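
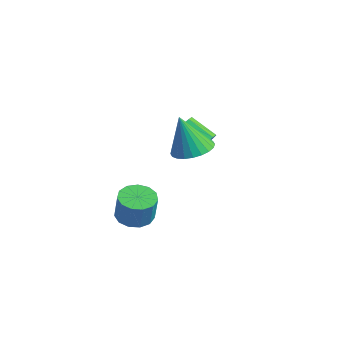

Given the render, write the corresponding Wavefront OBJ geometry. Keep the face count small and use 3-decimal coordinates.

v -0.944 0.736 0.201
v -0.621 0.77 0.645
v -1.733 0.137 1.502
v -2.056 0.104 1.059
v -0.801 1.057 0.624
v -1.913 0.425 1.481
v -1.035 1.223 0.442
v -2.147 0.59 1.299
v -1.235 1.202 0.168
v -2.347 0.569 1.025
v -1.323 1.003 -0.094
v -2.436 0.371 0.763
v -1.267 0.703 -0.242
v -2.379 0.07 0.615
v -1.087 0.415 -0.221
v -2.199 -0.217 0.636
v -0.853 0.25 -0.039
v -1.965 -0.383 0.818
v -0.653 0.271 0.235
v -1.765 -0.362 1.092
v -0.564 0.469 0.497
v -1.677 -0.163 1.354
v -2.068 -2.643 -4.314
v -1.455 -3.338 -4.564
v -0.96 -3.453 -3.037
v -1.572 -2.757 -2.786
v -1.186 -2.872 -4.617
v -0.691 -2.987 -3.089
v -1.197 -2.333 -4.573
v -0.701 -2.448 -3.045
v -1.484 -1.892 -4.447
v -0.989 -2.007 -2.919
v -1.956 -1.69 -4.279
v -1.461 -1.804 -2.751
v -2.464 -1.79 -4.122
v -1.969 -1.904 -2.594
v -2.846 -2.161 -4.025
v -2.351 -2.275 -2.498
v -2.981 -2.685 -4.021
v -2.486 -2.799 -2.493
v -2.826 -3.195 -4.109
v -2.331 -3.31 -2.582
v -2.43 -3.53 -4.263
v -1.935 -3.645 -2.735
v -1.919 -3.584 -4.432
v -1.424 -3.698 -2.905
v 0.681 -1.175 1.081
v 1.706 -1.349 1.232
v 0.299 -1.665 3.119
v 1.678 -0.95 1.323
v 1.499 -0.586 1.377
v 1.195 -0.311 1.386
v 0.813 -0.168 1.349
v 0.411 -0.178 1.271
v 0.05 -0.34 1.164
v -0.215 -0.629 1.044
v -0.343 -1.001 0.931
v -0.315 -1.4 0.84
v -0.136 -1.764 0.786
v 0.168 -2.039 0.777
v 0.55 -2.182 0.814
v 0.952 -2.172 0.892
v 1.313 -2.01 0.999
v 1.578 -1.721 1.118
f 2 1 5
f 2 5 3
f 3 5 6
f 3 6 4
f 5 1 7
f 5 7 6
f 6 7 8
f 6 8 4
f 7 1 9
f 7 9 8
f 8 9 10
f 8 10 4
f 9 1 11
f 9 11 10
f 10 11 12
f 10 12 4
f 11 1 13
f 11 13 12
f 12 13 14
f 12 14 4
f 13 1 15
f 13 15 14
f 14 15 16
f 14 16 4
f 15 1 17
f 15 17 16
f 16 17 18
f 16 18 4
f 17 1 19
f 17 19 18
f 18 19 20
f 18 20 4
f 19 1 21
f 19 21 20
f 20 21 22
f 20 22 4
f 21 1 2
f 21 2 22
f 22 2 3
f 22 3 4
f 24 23 27
f 24 27 25
f 25 27 28
f 25 28 26
f 27 23 29
f 27 29 28
f 28 29 30
f 28 30 26
f 29 23 31
f 29 31 30
f 30 31 32
f 30 32 26
f 31 23 33
f 31 33 32
f 32 33 34
f 32 34 26
f 33 23 35
f 33 35 34
f 34 35 36
f 34 36 26
f 35 23 37
f 35 37 36
f 36 37 38
f 36 38 26
f 37 23 39
f 37 39 38
f 38 39 40
f 38 40 26
f 39 23 41
f 39 41 40
f 40 41 42
f 40 42 26
f 41 23 43
f 41 43 42
f 42 43 44
f 42 44 26
f 43 23 45
f 43 45 44
f 44 45 46
f 44 46 26
f 45 23 24
f 45 24 46
f 46 24 25
f 46 25 26
f 48 47 50
f 48 50 49
f 50 47 51
f 50 51 49
f 51 47 52
f 51 52 49
f 52 47 53
f 52 53 49
f 53 47 54
f 53 54 49
f 54 47 55
f 54 55 49
f 55 47 56
f 55 56 49
f 56 47 57
f 56 57 49
f 57 47 58
f 57 58 49
f 58 47 59
f 58 59 49
f 59 47 60
f 59 60 49
f 60 47 61
f 60 61 49
f 61 47 62
f 61 62 49
f 62 47 63
f 62 63 49
f 63 47 64
f 63 64 49
f 64 47 48
f 64 48 49



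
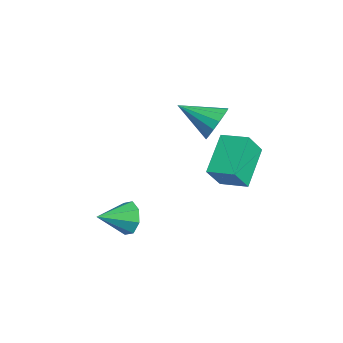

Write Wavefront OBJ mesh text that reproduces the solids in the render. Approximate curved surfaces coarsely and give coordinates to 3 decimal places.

v 1.292 -3.091 -2.414
v 1.589 -2.72 -1.746
v 1.768 -4.349 -1.926
v 0.997 -2.914 -1.669
v 0.578 -3.213 -2.029
v 0.577 -3.44 -2.614
v 0.995 -3.463 -3.082
v 1.586 -3.268 -3.158
v 2.006 -2.97 -2.799
v 2.007 -2.743 -2.213
v -0.703 1.226 0.059
v -0.151 0.621 1.144
v -0.023 2.229 0.272
v 0.529 1.624 1.358
v 0.731 0.496 -1.078
v 1.283 -0.109 0.008
v 1.411 1.499 -0.864
v 1.963 0.894 0.221
v -2.464 0.785 0.358
v -2.003 0.285 -0.231
v -3.096 -0.745 1.162
v -1.71 0.351 0.126
v -1.62 0.534 0.545
v -1.755 0.784 0.914
v -2.081 1.034 1.134
v -2.509 1.217 1.146
v -2.925 1.285 0.948
v -3.217 1.219 0.591
v -3.308 1.036 0.172
v -3.172 0.786 -0.197
v -2.847 0.536 -0.417
v -2.419 0.353 -0.43
f 2 1 4
f 2 4 3
f 4 1 5
f 4 5 3
f 5 1 6
f 5 6 3
f 6 1 7
f 6 7 3
f 7 1 8
f 7 8 3
f 8 1 9
f 8 9 3
f 9 1 10
f 9 10 3
f 10 1 2
f 10 2 3
f 12 14 11
f 15 12 11
f 11 14 13
f 13 15 11
f 12 18 14
f 16 12 15
f 16 18 12
f 14 18 13
f 17 15 13
f 13 18 17
f 17 16 15
f 18 16 17
f 20 19 22
f 20 22 21
f 22 19 23
f 22 23 21
f 23 19 24
f 23 24 21
f 24 19 25
f 24 25 21
f 25 19 26
f 25 26 21
f 26 19 27
f 26 27 21
f 27 19 28
f 27 28 21
f 28 19 29
f 28 29 21
f 29 19 30
f 29 30 21
f 30 19 31
f 30 31 21
f 31 19 32
f 31 32 21
f 32 19 20
f 32 20 21



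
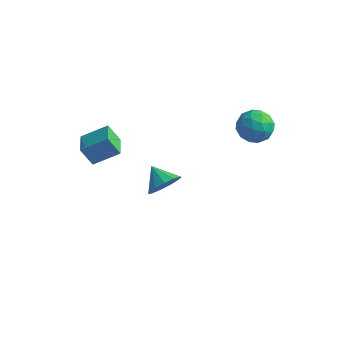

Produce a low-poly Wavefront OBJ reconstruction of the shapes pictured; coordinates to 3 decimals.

v -1.453 -1.008 -3.374
v -0.892 -0.582 -2.813
v -2.407 -0.552 -2.766
v -0.982 -0.262 -3.195
v -1.222 -0.178 -3.634
v -1.534 -0.358 -3.991
v -1.821 -0.745 -4.151
v -1.991 -1.215 -4.065
v -1.99 -1.619 -3.759
v -1.818 -1.83 -3.331
v -1.53 -1.779 -2.916
v -1.218 -1.484 -2.647
v -0.98 -1.038 -2.608
v 2.423 0.763 2.552
v 3.182 0.651 2.034
v 1.658 -0.131 1.626
v 2.417 -0.243 1.108
v 2.378 -0.61 1.956
v 2.85 -0.058 2.529
v 1.99 0.578 1.131
v 2.462 1.13 1.704
v 2.914 0.536 1.156
v 3.153 -0.198 1.666
v 1.687 0.718 1.994
v 1.926 -0.016 2.504
v 2.87 0.785 2.374
v 1.97 -0.265 1.286
v 1.947 -0.481 1.784
v 2.393 -0.547 1.48
v 2.675 0.369 2.665
v 3.121 0.303 2.361
v 2.648 -0.438 2.315
v 1.719 0.217 1.299
v 2.165 0.151 0.995
v 2.447 1.067 2.18
v 2.893 1.001 1.876
v 2.192 0.958 1.345
v 3.158 0.652 1.554
v 2.708 0.127 1.009
v 2.457 0.609 1.023
v 2.735 0.934 1.36
v 3.299 0.221 1.854
v 2.849 -0.305 1.309
v 2.826 -0.52 1.808
v 3.104 -0.196 2.144
v 3.141 0.153 1.337
v 1.991 0.825 2.351
v 1.541 0.299 1.806
v 1.736 0.716 1.516
v 2.014 1.04 1.852
v 2.132 0.393 2.651
v 1.682 -0.132 2.106
v 2.105 -0.414 2.3
v 2.383 -0.089 2.637
v 1.699 0.367 2.323
v -3.121 -4.558 0.684
v -3.647 -4.706 1.616
v -3.687 -3.558 0.523
v -4.213 -3.706 1.455
v -2.107 -3.874 1.365
v -2.633 -4.022 2.297
v -2.673 -2.874 1.204
v -3.199 -3.022 2.136
f 2 1 4
f 2 4 3
f 4 1 5
f 4 5 3
f 5 1 6
f 5 6 3
f 6 1 7
f 6 7 3
f 7 1 8
f 7 8 3
f 8 1 9
f 8 9 3
f 9 1 10
f 9 10 3
f 10 1 11
f 10 11 3
f 11 1 12
f 11 12 3
f 12 1 13
f 12 13 3
f 13 1 2
f 13 2 3
f 14 51 30
f 51 25 54
f 30 54 19
f 51 54 30
f 14 30 26
f 30 19 31
f 26 31 15
f 30 31 26
f 14 26 35
f 26 15 36
f 35 36 21
f 26 36 35
f 14 35 47
f 35 21 50
f 47 50 24
f 35 50 47
f 14 47 51
f 47 24 55
f 51 55 25
f 47 55 51
f 15 31 42
f 31 19 45
f 42 45 23
f 31 45 42
f 19 54 32
f 54 25 53
f 32 53 18
f 54 53 32
f 25 55 52
f 55 24 48
f 52 48 16
f 55 48 52
f 24 50 49
f 50 21 37
f 49 37 20
f 50 37 49
f 21 36 41
f 36 15 38
f 41 38 22
f 36 38 41
f 17 43 29
f 43 23 44
f 29 44 18
f 43 44 29
f 17 29 27
f 29 18 28
f 27 28 16
f 29 28 27
f 17 27 34
f 27 16 33
f 34 33 20
f 27 33 34
f 17 34 39
f 34 20 40
f 39 40 22
f 34 40 39
f 17 39 43
f 39 22 46
f 43 46 23
f 39 46 43
f 18 44 32
f 44 23 45
f 32 45 19
f 44 45 32
f 16 28 52
f 28 18 53
f 52 53 25
f 28 53 52
f 20 33 49
f 33 16 48
f 49 48 24
f 33 48 49
f 22 40 41
f 40 20 37
f 41 37 21
f 40 37 41
f 23 46 42
f 46 22 38
f 42 38 15
f 46 38 42
f 57 59 56
f 60 57 56
f 56 59 58
f 58 60 56
f 57 63 59
f 61 57 60
f 61 63 57
f 59 63 58
f 62 60 58
f 58 63 62
f 62 61 60
f 63 61 62



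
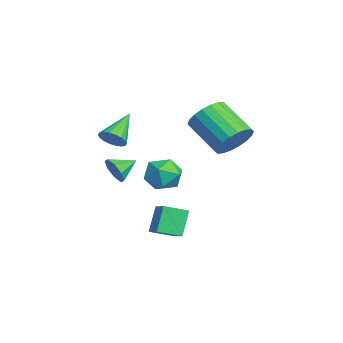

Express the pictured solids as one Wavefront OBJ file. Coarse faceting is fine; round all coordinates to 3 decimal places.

v 0.21 -2.049 -0.315
v 0.692 -2.087 0.297
v -0.23 -1.011 0.095
v 0.934 -1.801 -0.168
v 0.752 -1.661 -0.719
v 0.252 -1.748 -1.033
v -0.272 -2.012 -0.927
v -0.515 -2.298 -0.462
v -0.333 -2.438 0.089
v 0.167 -2.351 0.404
v 2.639 -2.329 2.679
v 3.163 -1.985 2.966
v 1.481 -1.451 3.741
v 3.084 -1.805 2.731
v 2.917 -1.728 2.485
v 2.694 -1.771 2.277
v 2.461 -1.924 2.15
v 2.263 -2.158 2.127
v 2.139 -2.425 2.213
v 2.114 -2.674 2.392
v 2.194 -2.854 2.628
v 2.361 -2.93 2.874
v 2.584 -2.888 3.081
v 2.817 -2.734 3.209
v 3.015 -2.501 3.231
v 3.139 -2.233 3.145
v 0.814 0.963 -0.164
v 1.395 0.674 -0.939
v 0.865 -0.554 0.439
v 1.446 -0.843 -0.336
v 1.814 -0.216 0.365
v 1.782 0.722 -0.008
v 0.478 -0.602 -0.492
v 0.446 0.336 -0.865
v 1.187 -0.292 -1.141
v 2.012 -0.054 -0.611
v 0.248 0.174 0.111
v 1.073 0.412 0.641
v 0.239 3.429 1.269
v 1.016 2.738 1.562
v -0.402 1.66 2.783
v -1.179 2.351 2.491
v 1.045 3.08 1.898
v -0.373 2.002 3.119
v 0.915 3.492 2.109
v -0.503 2.414 3.331
v 0.651 3.891 2.155
v -0.768 2.813 3.376
v 0.305 4.198 2.025
v -1.113 3.12 3.246
v -0.054 4.353 1.745
v -1.472 3.275 2.966
v -0.354 4.325 1.371
v -1.773 3.247 2.592
v -0.538 4.12 0.977
v -1.956 3.042 2.198
v -0.567 3.778 0.641
v -1.985 2.7 1.862
v -0.437 3.366 0.429
v -1.855 2.288 1.651
v -0.172 2.967 0.384
v -1.591 1.889 1.605
v 0.173 2.66 0.514
v -1.245 1.582 1.735
v 0.532 2.505 0.794
v -0.886 1.427 2.015
v 0.833 2.533 1.168
v -0.586 1.455 2.389
v 1.911 -0.679 -3.469
v 1.251 -0.29 -2.214
v 1.891 0.455 -3.831
v 1.231 0.843 -2.576
v 3.189 -0.463 -2.864
v 2.529 -0.075 -1.609
v 3.169 0.67 -3.226
v 2.509 1.059 -1.971
f 2 1 4
f 2 4 3
f 4 1 5
f 4 5 3
f 5 1 6
f 5 6 3
f 6 1 7
f 6 7 3
f 7 1 8
f 7 8 3
f 8 1 9
f 8 9 3
f 9 1 10
f 9 10 3
f 10 1 2
f 10 2 3
f 12 11 14
f 12 14 13
f 14 11 15
f 14 15 13
f 15 11 16
f 15 16 13
f 16 11 17
f 16 17 13
f 17 11 18
f 17 18 13
f 18 11 19
f 18 19 13
f 19 11 20
f 19 20 13
f 20 11 21
f 20 21 13
f 21 11 22
f 21 22 13
f 22 11 23
f 22 23 13
f 23 11 24
f 23 24 13
f 24 11 25
f 24 25 13
f 25 11 26
f 25 26 13
f 26 11 12
f 26 12 13
f 27 38 32
f 27 32 28
f 27 28 34
f 27 34 37
f 27 37 38
f 28 32 36
f 32 38 31
f 38 37 29
f 37 34 33
f 34 28 35
f 30 36 31
f 30 31 29
f 30 29 33
f 30 33 35
f 30 35 36
f 31 36 32
f 29 31 38
f 33 29 37
f 35 33 34
f 36 35 28
f 40 39 43
f 40 43 41
f 41 43 44
f 41 44 42
f 43 39 45
f 43 45 44
f 44 45 46
f 44 46 42
f 45 39 47
f 45 47 46
f 46 47 48
f 46 48 42
f 47 39 49
f 47 49 48
f 48 49 50
f 48 50 42
f 49 39 51
f 49 51 50
f 50 51 52
f 50 52 42
f 51 39 53
f 51 53 52
f 52 53 54
f 52 54 42
f 53 39 55
f 53 55 54
f 54 55 56
f 54 56 42
f 55 39 57
f 55 57 56
f 56 57 58
f 56 58 42
f 57 39 59
f 57 59 58
f 58 59 60
f 58 60 42
f 59 39 61
f 59 61 60
f 60 61 62
f 60 62 42
f 61 39 63
f 61 63 62
f 62 63 64
f 62 64 42
f 63 39 65
f 63 65 64
f 64 65 66
f 64 66 42
f 65 39 67
f 65 67 66
f 66 67 68
f 66 68 42
f 67 39 40
f 67 40 68
f 68 40 41
f 68 41 42
f 70 72 69
f 73 70 69
f 69 72 71
f 71 73 69
f 70 76 72
f 74 70 73
f 74 76 70
f 72 76 71
f 75 73 71
f 71 76 75
f 75 74 73
f 76 74 75



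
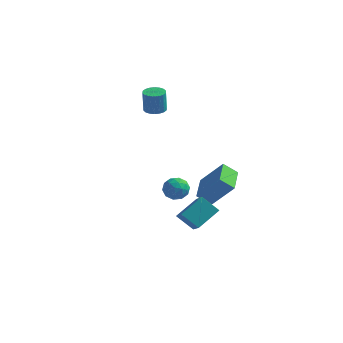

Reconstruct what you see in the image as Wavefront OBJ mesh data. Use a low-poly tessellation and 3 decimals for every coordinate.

v 1.101 -1.397 -1.046
v 1.626 -0.972 -1.338
v 1.934 -2.068 -0.522
v 2.459 -1.643 -0.814
v 2.019 -1.375 -0.288
v 1.504 -0.961 -0.612
v 2.056 -2.079 -1.248
v 1.541 -1.665 -1.572
v 2.216 -1.394 -1.463
v 2.194 -0.959 -0.87
v 1.366 -2.081 -0.99
v 1.344 -1.646 -0.397
v 1.29 -1.126 -1.238
v 2.27 -1.914 -0.622
v 2.011 -1.756 -0.313
v 2.32 -1.507 -0.485
v 1.219 -1.119 -0.811
v 1.527 -0.869 -0.983
v 1.759 -1.106 -0.366
v 2.033 -2.171 -0.877
v 2.341 -1.921 -1.049
v 1.24 -1.533 -1.375
v 1.549 -1.284 -1.547
v 1.801 -1.934 -1.494
v 1.946 -1.124 -1.483
v 2.436 -1.518 -1.175
v 2.199 -1.775 -1.43
v 1.896 -1.531 -1.62
v 1.933 -0.868 -1.134
v 2.422 -1.262 -0.826
v 2.164 -1.105 -0.517
v 1.861 -0.861 -0.708
v 2.28 -1.116 -1.208
v 1.138 -1.778 -1.034
v 1.627 -2.172 -0.726
v 1.699 -2.179 -1.152
v 1.396 -1.935 -1.343
v 1.124 -1.522 -0.685
v 1.614 -1.916 -0.377
v 1.664 -1.509 -0.24
v 1.361 -1.265 -0.43
v 1.28 -1.924 -0.652
v -1.426 2.983 1.956
v -0.832 2.807 1.948
v -0.839 2.721 3.276
v -1.434 2.897 3.284
v -0.814 3.081 1.966
v -0.822 2.996 3.293
v -0.918 3.337 1.982
v -0.925 3.251 3.309
v -1.122 3.522 1.993
v -1.13 3.436 3.32
v -1.387 3.6 1.996
v -1.394 3.515 3.323
v -1.659 3.556 1.992
v -1.666 3.471 3.319
v -1.885 3.399 1.981
v -1.893 3.313 3.308
v -2.021 3.159 1.964
v -2.028 3.073 3.292
v -2.038 2.884 1.947
v -2.046 2.799 3.274
v -1.935 2.629 1.931
v -1.942 2.543 3.258
v -1.73 2.444 1.92
v -1.738 2.358 3.247
v -1.466 2.365 1.917
v -1.473 2.28 3.244
v -1.194 2.409 1.921
v -1.201 2.324 3.248
v -0.967 2.567 1.932
v -0.975 2.481 3.259
v 0.703 0.912 -4.562
v 1.367 2.03 -3.718
v 1.676 0.915 -5.331
v 2.339 2.033 -4.487
v 1.601 -0.473 -3.433
v 2.264 0.645 -2.589
v 2.573 -0.47 -4.202
v 3.237 0.648 -3.358
v 1.942 2.685 -4.366
v 1.213 2.379 -3.721
v 1.467 4.311 -4.131
v 0.738 4.005 -3.486
v 3.182 2.835 -2.894
v 2.453 2.529 -2.249
v 2.707 4.461 -2.659
v 1.978 4.155 -2.014
f 1 38 17
f 38 12 41
f 17 41 6
f 38 41 17
f 1 17 13
f 17 6 18
f 13 18 2
f 17 18 13
f 1 13 22
f 13 2 23
f 22 23 8
f 13 23 22
f 1 22 34
f 22 8 37
f 34 37 11
f 22 37 34
f 1 34 38
f 34 11 42
f 38 42 12
f 34 42 38
f 2 18 29
f 18 6 32
f 29 32 10
f 18 32 29
f 6 41 19
f 41 12 40
f 19 40 5
f 41 40 19
f 12 42 39
f 42 11 35
f 39 35 3
f 42 35 39
f 11 37 36
f 37 8 24
f 36 24 7
f 37 24 36
f 8 23 28
f 23 2 25
f 28 25 9
f 23 25 28
f 4 30 16
f 30 10 31
f 16 31 5
f 30 31 16
f 4 16 14
f 16 5 15
f 14 15 3
f 16 15 14
f 4 14 21
f 14 3 20
f 21 20 7
f 14 20 21
f 4 21 26
f 21 7 27
f 26 27 9
f 21 27 26
f 4 26 30
f 26 9 33
f 30 33 10
f 26 33 30
f 5 31 19
f 31 10 32
f 19 32 6
f 31 32 19
f 3 15 39
f 15 5 40
f 39 40 12
f 15 40 39
f 7 20 36
f 20 3 35
f 36 35 11
f 20 35 36
f 9 27 28
f 27 7 24
f 28 24 8
f 27 24 28
f 10 33 29
f 33 9 25
f 29 25 2
f 33 25 29
f 44 43 47
f 44 47 45
f 45 47 48
f 45 48 46
f 47 43 49
f 47 49 48
f 48 49 50
f 48 50 46
f 49 43 51
f 49 51 50
f 50 51 52
f 50 52 46
f 51 43 53
f 51 53 52
f 52 53 54
f 52 54 46
f 53 43 55
f 53 55 54
f 54 55 56
f 54 56 46
f 55 43 57
f 55 57 56
f 56 57 58
f 56 58 46
f 57 43 59
f 57 59 58
f 58 59 60
f 58 60 46
f 59 43 61
f 59 61 60
f 60 61 62
f 60 62 46
f 61 43 63
f 61 63 62
f 62 63 64
f 62 64 46
f 63 43 65
f 63 65 64
f 64 65 66
f 64 66 46
f 65 43 67
f 65 67 66
f 66 67 68
f 66 68 46
f 67 43 69
f 67 69 68
f 68 69 70
f 68 70 46
f 69 43 71
f 69 71 70
f 70 71 72
f 70 72 46
f 71 43 44
f 71 44 72
f 72 44 45
f 72 45 46
f 74 76 73
f 77 74 73
f 73 76 75
f 75 77 73
f 74 80 76
f 78 74 77
f 78 80 74
f 76 80 75
f 79 77 75
f 75 80 79
f 79 78 77
f 80 78 79
f 82 84 81
f 85 82 81
f 81 84 83
f 83 85 81
f 82 88 84
f 86 82 85
f 86 88 82
f 84 88 83
f 87 85 83
f 83 88 87
f 87 86 85
f 88 86 87



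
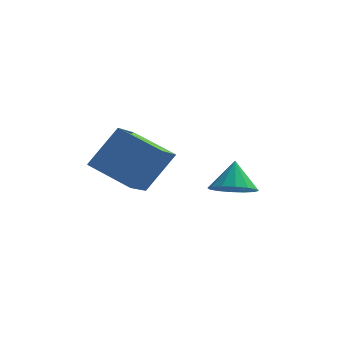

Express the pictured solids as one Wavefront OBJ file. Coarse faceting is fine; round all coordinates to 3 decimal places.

v 2.285 0.095 -0.207
v 2.88 -0.556 0.197
v 2.295 0.845 0.987
v 3.183 -0.218 -0.019
v 3.245 0.204 -0.284
v 3.05 0.596 -0.529
v 2.649 0.854 -0.688
v 2.151 0.909 -0.717
v 1.689 0.745 -0.61
v 1.386 0.407 -0.395
v 1.324 -0.014 -0.129
v 1.519 -0.407 0.115
v 1.92 -0.665 0.274
v 2.418 -0.719 0.304
v -0.909 -5.178 2.091
v -2.528 -4.479 2.851
v -0.587 -3.455 1.192
v -2.206 -2.756 1.951
v 0.106 -4.544 3.669
v -1.513 -3.845 4.428
v 0.428 -2.821 2.769
v -1.191 -2.122 3.529
f 2 1 4
f 2 4 3
f 4 1 5
f 4 5 3
f 5 1 6
f 5 6 3
f 6 1 7
f 6 7 3
f 7 1 8
f 7 8 3
f 8 1 9
f 8 9 3
f 9 1 10
f 9 10 3
f 10 1 11
f 10 11 3
f 11 1 12
f 11 12 3
f 12 1 13
f 12 13 3
f 13 1 14
f 13 14 3
f 14 1 2
f 14 2 3
f 16 18 15
f 19 16 15
f 15 18 17
f 17 19 15
f 16 22 18
f 20 16 19
f 20 22 16
f 18 22 17
f 21 19 17
f 17 22 21
f 21 20 19
f 22 20 21



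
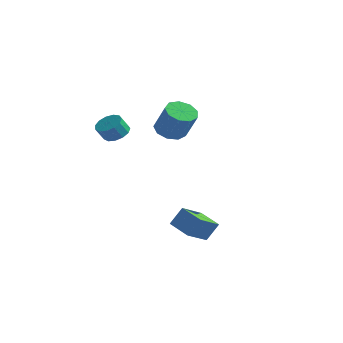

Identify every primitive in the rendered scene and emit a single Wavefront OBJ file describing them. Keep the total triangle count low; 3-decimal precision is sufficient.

v -3.391 -0.856 2.847
v -2.974 -1.527 2.508
v -3.153 -2.076 3.373
v -3.569 -1.404 3.713
v -2.641 -1.265 2.743
v -2.82 -1.814 3.608
v -2.546 -0.873 3.011
v -2.725 -1.421 3.876
v -2.719 -0.475 3.227
v -2.898 -1.024 4.093
v -3.105 -0.198 3.323
v -3.284 -0.747 4.188
v -3.582 -0.13 3.268
v -3.761 -0.679 4.133
v -3.998 -0.292 3.079
v -4.177 -0.841 3.944
v -4.221 -0.633 2.817
v -4.4 -1.182 3.682
v -4.18 -1.045 2.564
v -4.359 -1.594 3.429
v -3.889 -1.397 2.401
v -4.068 -1.945 3.267
v -3.439 -1.576 2.38
v -3.618 -2.125 3.246
v -2.716 3.344 2.12
v -1.872 3.731 1.673
v -0.801 3.404 3.414
v -1.644 3.016 3.86
v -2.234 4.245 1.992
v -1.163 3.918 3.733
v -2.821 4.337 2.371
v -1.75 4.01 4.112
v -3.359 3.964 2.632
v -2.288 3.637 4.373
v -3.596 3.301 2.653
v -2.524 2.974 4.394
v -3.421 2.658 2.425
v -2.35 2.33 4.165
v -2.916 2.335 2.053
v -1.845 2.008 3.794
v -2.317 2.485 1.713
v -1.246 2.158 3.454
v -1.905 3.036 1.563
v -0.834 2.709 3.304
v 2.903 -4.365 -1.679
v 3.34 -3.838 -0.586
v 3.104 -2.896 -2.468
v 3.541 -2.369 -1.375
v 4.359 -4.771 -2.065
v 4.796 -4.244 -0.972
v 4.56 -3.302 -2.854
v 4.997 -2.775 -1.761
f 2 1 5
f 2 5 3
f 3 5 6
f 3 6 4
f 5 1 7
f 5 7 6
f 6 7 8
f 6 8 4
f 7 1 9
f 7 9 8
f 8 9 10
f 8 10 4
f 9 1 11
f 9 11 10
f 10 11 12
f 10 12 4
f 11 1 13
f 11 13 12
f 12 13 14
f 12 14 4
f 13 1 15
f 13 15 14
f 14 15 16
f 14 16 4
f 15 1 17
f 15 17 16
f 16 17 18
f 16 18 4
f 17 1 19
f 17 19 18
f 18 19 20
f 18 20 4
f 19 1 21
f 19 21 20
f 20 21 22
f 20 22 4
f 21 1 23
f 21 23 22
f 22 23 24
f 22 24 4
f 23 1 2
f 23 2 24
f 24 2 3
f 24 3 4
f 26 25 29
f 26 29 27
f 27 29 30
f 27 30 28
f 29 25 31
f 29 31 30
f 30 31 32
f 30 32 28
f 31 25 33
f 31 33 32
f 32 33 34
f 32 34 28
f 33 25 35
f 33 35 34
f 34 35 36
f 34 36 28
f 35 25 37
f 35 37 36
f 36 37 38
f 36 38 28
f 37 25 39
f 37 39 38
f 38 39 40
f 38 40 28
f 39 25 41
f 39 41 40
f 40 41 42
f 40 42 28
f 41 25 43
f 41 43 42
f 42 43 44
f 42 44 28
f 43 25 26
f 43 26 44
f 44 26 27
f 44 27 28
f 46 48 45
f 49 46 45
f 45 48 47
f 47 49 45
f 46 52 48
f 50 46 49
f 50 52 46
f 48 52 47
f 51 49 47
f 47 52 51
f 51 50 49
f 52 50 51



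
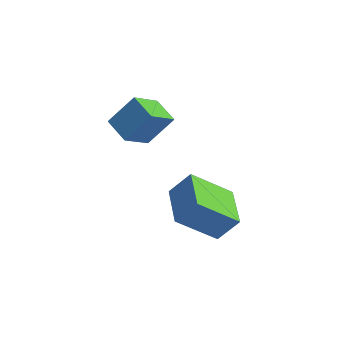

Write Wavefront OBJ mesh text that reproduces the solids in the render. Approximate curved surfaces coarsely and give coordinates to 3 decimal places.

v -1.527 -2.418 0.995
v -0.921 -1.872 1.981
v -0.439 -1.249 -0.322
v 0.167 -0.702 0.664
v -0.227 -3.718 0.916
v 0.379 -3.171 1.902
v 0.861 -2.548 -0.401
v 1.467 -2.002 0.585
v -4.691 -0.737 2.16
v -4.799 -1.992 3.13
v -4.084 0.116 3.331
v -4.193 -1.139 4.301
v -3.587 -1.081 1.839
v -3.696 -2.336 2.809
v -2.981 -0.228 3.01
v -3.089 -1.483 3.98
f 2 4 1
f 5 2 1
f 1 4 3
f 3 5 1
f 2 8 4
f 6 2 5
f 6 8 2
f 4 8 3
f 7 5 3
f 3 8 7
f 7 6 5
f 8 6 7
f 10 12 9
f 13 10 9
f 9 12 11
f 11 13 9
f 10 16 12
f 14 10 13
f 14 16 10
f 12 16 11
f 15 13 11
f 11 16 15
f 15 14 13
f 16 14 15



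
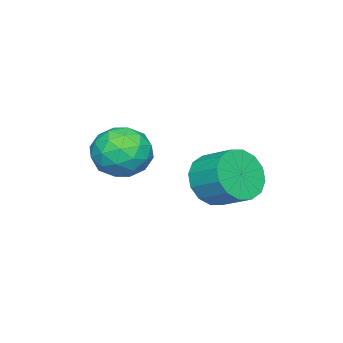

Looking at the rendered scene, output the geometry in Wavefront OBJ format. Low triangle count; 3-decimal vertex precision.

v 0.993 2.197 2.032
v 1.893 2.227 1.644
v 2.106 3.292 2.22
v 1.207 3.263 2.608
v 1.597 2.468 1.309
v 1.811 3.533 1.885
v 1.14 2.636 1.168
v 1.353 3.701 1.744
v 0.643 2.686 1.258
v 0.857 3.752 1.834
v 0.24 2.606 1.555
v 0.454 3.671 2.132
v 0.039 2.416 1.981
v 0.253 3.481 2.557
v 0.094 2.168 2.42
v 0.307 3.233 2.996
v 0.389 1.927 2.755
v 0.603 2.992 3.331
v 0.847 1.759 2.896
v 1.06 2.824 3.472
v 1.343 1.708 2.806
v 1.557 2.774 3.382
v 1.746 1.789 2.508
v 1.96 2.854 3.085
v 1.947 1.979 2.083
v 2.161 3.044 2.659
v 1.992 0.309 3.885
v 2.749 0.511 3.231
v 1.571 -1.011 2.989
v 2.328 -0.809 2.335
v 2.541 -1.125 3.281
v 2.801 -0.31 3.835
v 1.519 -0.19 2.385
v 1.779 0.625 2.939
v 2.457 0.202 2.305
v 3.088 -0.376 2.859
v 1.232 -0.124 3.361
v 1.863 -0.702 3.915
v 2.408 0.526 3.637
v 1.912 -1.026 2.583
v 2.037 -1.212 3.139
v 2.482 -1.093 2.756
v 2.439 0.044 3.991
v 2.883 0.162 3.608
v 2.761 -0.8 3.637
v 1.437 -0.662 2.612
v 1.881 -0.544 2.229
v 1.838 0.593 3.464
v 2.283 0.712 3.081
v 1.559 0.3 2.583
v 2.681 0.463 2.708
v 2.433 -0.313 2.181
v 1.957 0.051 2.21
v 2.11 0.53 2.536
v 3.052 0.123 3.034
v 2.804 -0.653 2.507
v 2.93 -0.839 3.063
v 3.083 -0.359 3.389
v 2.88 -0.058 2.489
v 1.516 0.153 3.713
v 1.268 -0.623 3.186
v 1.237 -0.141 2.831
v 1.39 0.339 3.157
v 1.887 -0.187 4.039
v 1.639 -0.963 3.512
v 2.21 -1.03 3.684
v 2.363 -0.551 4.01
v 1.44 -0.442 3.731
f 2 1 5
f 2 5 3
f 3 5 6
f 3 6 4
f 5 1 7
f 5 7 6
f 6 7 8
f 6 8 4
f 7 1 9
f 7 9 8
f 8 9 10
f 8 10 4
f 9 1 11
f 9 11 10
f 10 11 12
f 10 12 4
f 11 1 13
f 11 13 12
f 12 13 14
f 12 14 4
f 13 1 15
f 13 15 14
f 14 15 16
f 14 16 4
f 15 1 17
f 15 17 16
f 16 17 18
f 16 18 4
f 17 1 19
f 17 19 18
f 18 19 20
f 18 20 4
f 19 1 21
f 19 21 20
f 20 21 22
f 20 22 4
f 21 1 23
f 21 23 22
f 22 23 24
f 22 24 4
f 23 1 25
f 23 25 24
f 24 25 26
f 24 26 4
f 25 1 2
f 25 2 26
f 26 2 3
f 26 3 4
f 27 64 43
f 64 38 67
f 43 67 32
f 64 67 43
f 27 43 39
f 43 32 44
f 39 44 28
f 43 44 39
f 27 39 48
f 39 28 49
f 48 49 34
f 39 49 48
f 27 48 60
f 48 34 63
f 60 63 37
f 48 63 60
f 27 60 64
f 60 37 68
f 64 68 38
f 60 68 64
f 28 44 55
f 44 32 58
f 55 58 36
f 44 58 55
f 32 67 45
f 67 38 66
f 45 66 31
f 67 66 45
f 38 68 65
f 68 37 61
f 65 61 29
f 68 61 65
f 37 63 62
f 63 34 50
f 62 50 33
f 63 50 62
f 34 49 54
f 49 28 51
f 54 51 35
f 49 51 54
f 30 56 42
f 56 36 57
f 42 57 31
f 56 57 42
f 30 42 40
f 42 31 41
f 40 41 29
f 42 41 40
f 30 40 47
f 40 29 46
f 47 46 33
f 40 46 47
f 30 47 52
f 47 33 53
f 52 53 35
f 47 53 52
f 30 52 56
f 52 35 59
f 56 59 36
f 52 59 56
f 31 57 45
f 57 36 58
f 45 58 32
f 57 58 45
f 29 41 65
f 41 31 66
f 65 66 38
f 41 66 65
f 33 46 62
f 46 29 61
f 62 61 37
f 46 61 62
f 35 53 54
f 53 33 50
f 54 50 34
f 53 50 54
f 36 59 55
f 59 35 51
f 55 51 28
f 59 51 55



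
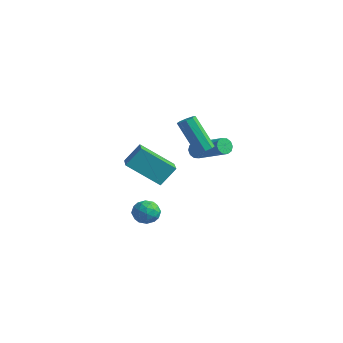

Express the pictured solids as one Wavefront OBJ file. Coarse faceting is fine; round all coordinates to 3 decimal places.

v -1.298 2.096 -1.727
v -1.089 1.78 -2.084
v 0.866 1.949 -1.09
v 0.658 2.264 -0.733
v -1.061 2.082 -2.19
v 0.894 2.251 -1.196
v -1.124 2.389 -2.119
v 0.832 2.558 -1.125
v -1.253 2.584 -1.899
v 0.703 2.753 -0.905
v -1.399 2.593 -1.613
v 0.557 2.762 -0.619
v -1.506 2.411 -1.37
v 0.449 2.58 -0.376
v -1.534 2.109 -1.264
v 0.421 2.278 -0.27
v -1.472 1.802 -1.335
v 0.484 1.971 -0.341
v -1.343 1.607 -1.555
v 0.613 1.776 -0.561
v -1.197 1.598 -1.841
v 0.759 1.767 -0.847
v 0.613 1.003 -0.608
v 1.047 1.051 -0.344
v -0.019 0.725 1.471
v -0.453 0.677 1.208
v 0.863 1.391 -0.391
v -0.204 1.066 1.424
v 0.532 1.504 -0.565
v -0.534 1.179 1.25
v 0.249 1.324 -0.764
v -0.817 0.998 1.051
v 0.179 0.955 -0.871
v -0.887 0.629 0.944
v 0.364 0.614 -0.824
v -0.703 0.289 0.991
v 0.694 0.501 -0.65
v -0.372 0.176 1.165
v 0.977 0.682 -0.451
v -0.089 0.356 1.364
v 0.221 -2.279 -1.072
v 0.654 -1.957 -1.433
v -0.061 -1.381 -0.608
v 0.371 -1.953 -1.614
v 0.046 -2.036 -1.649
v -0.231 -2.184 -1.53
v -0.387 -2.358 -1.288
v -0.381 -2.511 -0.988
v -0.213 -2.602 -0.711
v 0.071 -2.606 -0.531
v 0.395 -2.523 -0.495
v 0.672 -2.375 -0.614
v 0.829 -2.201 -0.856
v 0.822 -2.048 -1.156
v 2.156 -5.339 1.025
v 2.386 -4.572 1.946
v 0.944 -4.419 0.563
v 1.174 -3.653 1.483
v 3.406 -4.287 -0.163
v 3.636 -3.521 0.757
v 2.194 -3.368 -0.626
v 2.424 -2.601 0.295
v 1.556 -2.853 -3.13
v 1.867 -3.358 -3.583
v 1.093 -3.742 -2.457
v 1.404 -4.247 -2.91
v 1.835 -3.825 -2.47
v 2.121 -3.275 -2.886
v 0.839 -3.825 -3.154
v 1.125 -3.275 -3.57
v 1.424 -3.959 -3.598
v 2.039 -3.959 -3.175
v 0.921 -3.141 -2.865
v 1.536 -3.141 -2.442
v 1.752 -3.027 -3.416
v 1.208 -4.073 -2.624
v 1.461 -3.824 -2.365
v 1.644 -4.121 -2.632
v 1.901 -2.979 -3.006
v 2.084 -3.276 -3.273
v 2.065 -3.55 -2.618
v 0.876 -3.824 -2.767
v 1.059 -4.121 -3.034
v 1.316 -2.979 -3.408
v 1.499 -3.276 -3.675
v 0.895 -3.55 -3.422
v 1.675 -3.677 -3.691
v 1.402 -4.2 -3.295
v 1.07 -3.952 -3.438
v 1.239 -3.629 -3.683
v 2.036 -3.678 -3.442
v 1.764 -4.2 -3.046
v 2.017 -3.952 -2.788
v 2.185 -3.629 -3.033
v 1.776 -4.031 -3.451
v 1.196 -2.9 -2.994
v 0.924 -3.422 -2.598
v 0.775 -3.471 -3.007
v 0.943 -3.148 -3.252
v 1.558 -2.9 -2.745
v 1.285 -3.423 -2.349
v 1.721 -3.471 -2.357
v 1.89 -3.148 -2.602
v 1.184 -3.069 -2.589
f 2 1 5
f 2 5 3
f 3 5 6
f 3 6 4
f 5 1 7
f 5 7 6
f 6 7 8
f 6 8 4
f 7 1 9
f 7 9 8
f 8 9 10
f 8 10 4
f 9 1 11
f 9 11 10
f 10 11 12
f 10 12 4
f 11 1 13
f 11 13 12
f 12 13 14
f 12 14 4
f 13 1 15
f 13 15 14
f 14 15 16
f 14 16 4
f 15 1 17
f 15 17 16
f 16 17 18
f 16 18 4
f 17 1 19
f 17 19 18
f 18 19 20
f 18 20 4
f 19 1 21
f 19 21 20
f 20 21 22
f 20 22 4
f 21 1 2
f 21 2 22
f 22 2 3
f 22 3 4
f 24 23 27
f 24 27 25
f 25 27 28
f 25 28 26
f 27 23 29
f 27 29 28
f 28 29 30
f 28 30 26
f 29 23 31
f 29 31 30
f 30 31 32
f 30 32 26
f 31 23 33
f 31 33 32
f 32 33 34
f 32 34 26
f 33 23 35
f 33 35 34
f 34 35 36
f 34 36 26
f 35 23 37
f 35 37 36
f 36 37 38
f 36 38 26
f 37 23 39
f 37 39 38
f 38 39 40
f 38 40 26
f 39 23 24
f 39 24 40
f 40 24 25
f 40 25 26
f 42 41 44
f 42 44 43
f 44 41 45
f 44 45 43
f 45 41 46
f 45 46 43
f 46 41 47
f 46 47 43
f 47 41 48
f 47 48 43
f 48 41 49
f 48 49 43
f 49 41 50
f 49 50 43
f 50 41 51
f 50 51 43
f 51 41 52
f 51 52 43
f 52 41 53
f 52 53 43
f 53 41 54
f 53 54 43
f 54 41 42
f 54 42 43
f 56 58 55
f 59 56 55
f 55 58 57
f 57 59 55
f 56 62 58
f 60 56 59
f 60 62 56
f 58 62 57
f 61 59 57
f 57 62 61
f 61 60 59
f 62 60 61
f 63 100 79
f 100 74 103
f 79 103 68
f 100 103 79
f 63 79 75
f 79 68 80
f 75 80 64
f 79 80 75
f 63 75 84
f 75 64 85
f 84 85 70
f 75 85 84
f 63 84 96
f 84 70 99
f 96 99 73
f 84 99 96
f 63 96 100
f 96 73 104
f 100 104 74
f 96 104 100
f 64 80 91
f 80 68 94
f 91 94 72
f 80 94 91
f 68 103 81
f 103 74 102
f 81 102 67
f 103 102 81
f 74 104 101
f 104 73 97
f 101 97 65
f 104 97 101
f 73 99 98
f 99 70 86
f 98 86 69
f 99 86 98
f 70 85 90
f 85 64 87
f 90 87 71
f 85 87 90
f 66 92 78
f 92 72 93
f 78 93 67
f 92 93 78
f 66 78 76
f 78 67 77
f 76 77 65
f 78 77 76
f 66 76 83
f 76 65 82
f 83 82 69
f 76 82 83
f 66 83 88
f 83 69 89
f 88 89 71
f 83 89 88
f 66 88 92
f 88 71 95
f 92 95 72
f 88 95 92
f 67 93 81
f 93 72 94
f 81 94 68
f 93 94 81
f 65 77 101
f 77 67 102
f 101 102 74
f 77 102 101
f 69 82 98
f 82 65 97
f 98 97 73
f 82 97 98
f 71 89 90
f 89 69 86
f 90 86 70
f 89 86 90
f 72 95 91
f 95 71 87
f 91 87 64
f 95 87 91



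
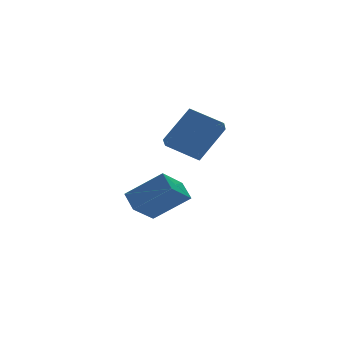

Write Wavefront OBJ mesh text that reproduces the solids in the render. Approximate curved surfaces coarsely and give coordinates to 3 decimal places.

v -2.547 1.247 2.754
v -2.963 0.674 3.372
v -0.992 1.683 4.203
v -1.408 1.111 4.822
v -1.592 -0.111 2.138
v -2.008 -0.683 2.757
v -0.037 0.326 3.588
v -0.453 -0.247 4.206
v -3.397 2.682 -1.537
v -3.323 3.659 -0.955
v -2.089 3.225 -2.615
v -2.015 4.203 -2.033
v -1.925 1.777 -0.207
v -1.851 2.755 0.375
v -0.617 2.321 -1.285
v -0.543 3.298 -0.703
f 2 4 1
f 5 2 1
f 1 4 3
f 3 5 1
f 2 8 4
f 6 2 5
f 6 8 2
f 4 8 3
f 7 5 3
f 3 8 7
f 7 6 5
f 8 6 7
f 10 12 9
f 13 10 9
f 9 12 11
f 11 13 9
f 10 16 12
f 14 10 13
f 14 16 10
f 12 16 11
f 15 13 11
f 11 16 15
f 15 14 13
f 16 14 15



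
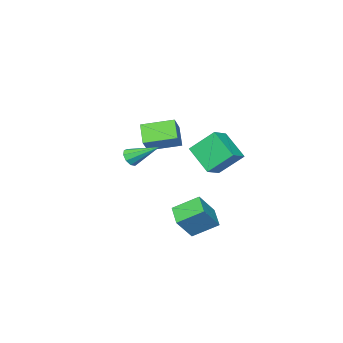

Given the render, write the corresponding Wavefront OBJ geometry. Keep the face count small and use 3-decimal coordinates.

v -0.463 -3.312 -0.332
v -0.078 -2.873 -0.718
v -1.257 -1.648 0.772
v -0.505 -2.94 -0.924
v -0.912 -3.181 -0.853
v -1.109 -3.484 -0.538
v -1.004 -3.706 -0.128
v -0.646 -3.744 0.187
v -0.202 -3.58 0.259
v 0.12 -3.291 0.055
v 0.169 -3.012 -0.331
v -3.01 -4.506 -0.777
v -3.681 -5.448 0.329
v -4.429 -2.957 -0.317
v -5.099 -3.899 0.788
v -2.081 -3.961 0.252
v -2.751 -4.903 1.357
v -3.499 -2.412 0.711
v -4.17 -3.354 1.817
v -1.878 1.207 1.175
v -2.738 2.404 2.599
v -1.693 2.894 -0.13
v -2.553 4.091 1.295
v -0.667 1.469 1.685
v -1.527 2.666 3.11
v -0.482 3.156 0.381
v -1.342 4.353 1.805
v 0.872 3.293 -4.314
v 0.091 2.104 -3.749
v -0.196 4.442 -3.371
v -0.976 3.253 -2.806
v 2.016 3.207 -2.914
v 1.236 2.018 -2.349
v 0.949 4.356 -1.971
v 0.168 3.167 -1.406
f 2 1 4
f 2 4 3
f 4 1 5
f 4 5 3
f 5 1 6
f 5 6 3
f 6 1 7
f 6 7 3
f 7 1 8
f 7 8 3
f 8 1 9
f 8 9 3
f 9 1 10
f 9 10 3
f 10 1 11
f 10 11 3
f 11 1 2
f 11 2 3
f 13 15 12
f 16 13 12
f 12 15 14
f 14 16 12
f 13 19 15
f 17 13 16
f 17 19 13
f 15 19 14
f 18 16 14
f 14 19 18
f 18 17 16
f 19 17 18
f 21 23 20
f 24 21 20
f 20 23 22
f 22 24 20
f 21 27 23
f 25 21 24
f 25 27 21
f 23 27 22
f 26 24 22
f 22 27 26
f 26 25 24
f 27 25 26
f 29 31 28
f 32 29 28
f 28 31 30
f 30 32 28
f 29 35 31
f 33 29 32
f 33 35 29
f 31 35 30
f 34 32 30
f 30 35 34
f 34 33 32
f 35 33 34



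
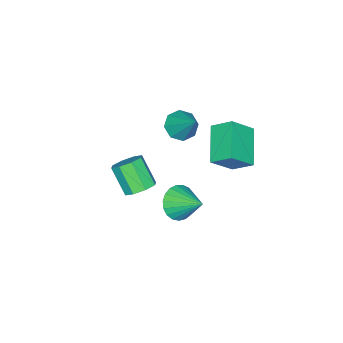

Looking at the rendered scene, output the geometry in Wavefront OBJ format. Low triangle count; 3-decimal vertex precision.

v -2.106 -0.208 2.302
v -2.33 0.857 3.068
v -3.175 0.363 1.196
v -3.399 1.427 1.962
v -0.501 0.853 1.298
v -0.725 1.917 2.064
v -1.57 1.423 0.192
v -1.794 2.488 0.958
v 2.492 1.145 0.789
v 2.899 0.628 1.515
v 2.688 2.595 1.711
v 3.224 0.727 1.289
v 3.422 0.899 0.977
v 3.459 1.113 0.632
v 3.328 1.333 0.314
v 3.053 1.52 0.079
v 2.681 1.642 -0.034
v 2.277 1.679 -0.005
v 1.909 1.623 0.162
v 1.642 1.484 0.437
v 1.522 1.287 0.773
v 1.57 1.065 1.111
v 1.777 0.857 1.394
v 2.107 0.699 1.572
v 2.505 0.618 1.615
v -3.824 -3.138 -0.616
v -3.32 -2.664 -1.238
v -3.196 -1.822 0.896
v -3.984 -2.415 -1.178
v -4.554 -2.589 -0.79
v -4.697 -3.085 -0.299
v -4.328 -3.612 0.006
v -3.663 -3.861 -0.054
v -3.093 -3.686 -0.442
v -2.951 -3.19 -0.933
v -0.475 -3.266 -3.238
v 0.327 -3.127 -2.931
v -0.003 -4.216 -1.576
v -0.805 -4.354 -1.882
v -0.116 -2.693 -2.69
v -0.446 -3.781 -1.335
v -0.77 -2.594 -2.77
v -1.1 -3.683 -1.414
v -1.251 -2.889 -3.124
v -1.581 -3.977 -1.768
v -1.277 -3.404 -3.544
v -1.607 -4.493 -2.189
v -0.834 -3.839 -3.785
v -1.164 -4.927 -2.43
v -0.18 -3.937 -3.706
v -0.51 -5.026 -2.35
v 0.301 -3.643 -3.352
v -0.029 -4.731 -1.996
f 2 4 1
f 5 2 1
f 1 4 3
f 3 5 1
f 2 8 4
f 6 2 5
f 6 8 2
f 4 8 3
f 7 5 3
f 3 8 7
f 7 6 5
f 8 6 7
f 10 9 12
f 10 12 11
f 12 9 13
f 12 13 11
f 13 9 14
f 13 14 11
f 14 9 15
f 14 15 11
f 15 9 16
f 15 16 11
f 16 9 17
f 16 17 11
f 17 9 18
f 17 18 11
f 18 9 19
f 18 19 11
f 19 9 20
f 19 20 11
f 20 9 21
f 20 21 11
f 21 9 22
f 21 22 11
f 22 9 23
f 22 23 11
f 23 9 24
f 23 24 11
f 24 9 25
f 24 25 11
f 25 9 10
f 25 10 11
f 27 26 29
f 27 29 28
f 29 26 30
f 29 30 28
f 30 26 31
f 30 31 28
f 31 26 32
f 31 32 28
f 32 26 33
f 32 33 28
f 33 26 34
f 33 34 28
f 34 26 35
f 34 35 28
f 35 26 27
f 35 27 28
f 37 36 40
f 37 40 38
f 38 40 41
f 38 41 39
f 40 36 42
f 40 42 41
f 41 42 43
f 41 43 39
f 42 36 44
f 42 44 43
f 43 44 45
f 43 45 39
f 44 36 46
f 44 46 45
f 45 46 47
f 45 47 39
f 46 36 48
f 46 48 47
f 47 48 49
f 47 49 39
f 48 36 50
f 48 50 49
f 49 50 51
f 49 51 39
f 50 36 52
f 50 52 51
f 51 52 53
f 51 53 39
f 52 36 37
f 52 37 53
f 53 37 38
f 53 38 39



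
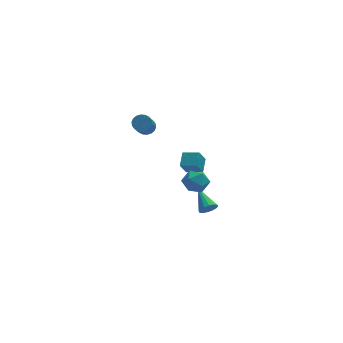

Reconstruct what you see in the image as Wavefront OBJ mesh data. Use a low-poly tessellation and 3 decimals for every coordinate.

v -2.759 -0.506 2.804
v -2.382 -0.825 2.641
v -2.804 -1.913 3.793
v -3.181 -1.594 3.956
v -2.275 -0.696 2.801
v -2.697 -1.785 3.953
v -2.264 -0.53 2.962
v -2.686 -1.619 4.114
v -2.351 -0.36 3.092
v -2.773 -1.448 4.244
v -2.519 -0.218 3.164
v -2.941 -1.306 4.316
v -2.734 -0.133 3.165
v -3.156 -1.221 4.317
v -2.955 -0.122 3.095
v -3.377 -1.21 4.247
v -3.136 -0.187 2.967
v -3.558 -1.275 4.119
v -3.243 -0.315 2.807
v -3.665 -1.404 3.959
v -3.254 -0.481 2.646
v -3.676 -1.57 3.798
v -3.167 -0.652 2.516
v -3.589 -1.74 3.668
v -2.999 -0.794 2.444
v -3.421 -1.882 3.596
v -2.784 -0.879 2.443
v -3.206 -1.967 3.595
v -2.563 -0.89 2.513
v -2.985 -1.978 3.665
v -0.628 -1.36 -0.86
v 0.006 -1.579 -0.446
v -0.986 -2.581 -0.954
v -0.352 -2.8 -0.54
v -0.934 -2.401 -0.188
v -0.713 -1.647 -0.13
v -0.267 -2.513 -1.27
v -0.046 -1.759 -1.212
v 0.23 -2.291 -0.699
v -0.183 -2.222 -0.031
v -0.797 -1.938 -1.369
v -1.21 -1.869 -0.701
v -0.47 -2.188 0.615
v -0.173 -1.456 1.045
v -1.251 -1.749 0.406
v -0.954 -1.016 0.837
v -0.066 -1.864 -0.217
v 0.231 -1.131 0.214
v -0.847 -1.424 -0.425
v -0.55 -0.692 0.005
v 0.408 -1.182 -3.826
v 0.694 -0.919 -4.216
v 0.132 0.142 -3.134
v 0.426 -0.925 -4.312
v 0.153 -1 -4.278
v -0.051 -1.123 -4.123
v -0.133 -1.263 -3.888
v -0.069 -1.381 -3.637
v 0.122 -1.445 -3.436
v 0.39 -1.44 -3.34
v 0.663 -1.365 -3.374
v 0.867 -1.242 -3.529
v 0.949 -1.102 -3.764
v 0.885 -0.984 -4.015
f 2 1 5
f 2 5 3
f 3 5 6
f 3 6 4
f 5 1 7
f 5 7 6
f 6 7 8
f 6 8 4
f 7 1 9
f 7 9 8
f 8 9 10
f 8 10 4
f 9 1 11
f 9 11 10
f 10 11 12
f 10 12 4
f 11 1 13
f 11 13 12
f 12 13 14
f 12 14 4
f 13 1 15
f 13 15 14
f 14 15 16
f 14 16 4
f 15 1 17
f 15 17 16
f 16 17 18
f 16 18 4
f 17 1 19
f 17 19 18
f 18 19 20
f 18 20 4
f 19 1 21
f 19 21 20
f 20 21 22
f 20 22 4
f 21 1 23
f 21 23 22
f 22 23 24
f 22 24 4
f 23 1 25
f 23 25 24
f 24 25 26
f 24 26 4
f 25 1 27
f 25 27 26
f 26 27 28
f 26 28 4
f 27 1 29
f 27 29 28
f 28 29 30
f 28 30 4
f 29 1 2
f 29 2 30
f 30 2 3
f 30 3 4
f 31 42 36
f 31 36 32
f 31 32 38
f 31 38 41
f 31 41 42
f 32 36 40
f 36 42 35
f 42 41 33
f 41 38 37
f 38 32 39
f 34 40 35
f 34 35 33
f 34 33 37
f 34 37 39
f 34 39 40
f 35 40 36
f 33 35 42
f 37 33 41
f 39 37 38
f 40 39 32
f 44 46 43
f 47 44 43
f 43 46 45
f 45 47 43
f 44 50 46
f 48 44 47
f 48 50 44
f 46 50 45
f 49 47 45
f 45 50 49
f 49 48 47
f 50 48 49
f 52 51 54
f 52 54 53
f 54 51 55
f 54 55 53
f 55 51 56
f 55 56 53
f 56 51 57
f 56 57 53
f 57 51 58
f 57 58 53
f 58 51 59
f 58 59 53
f 59 51 60
f 59 60 53
f 60 51 61
f 60 61 53
f 61 51 62
f 61 62 53
f 62 51 63
f 62 63 53
f 63 51 64
f 63 64 53
f 64 51 52
f 64 52 53



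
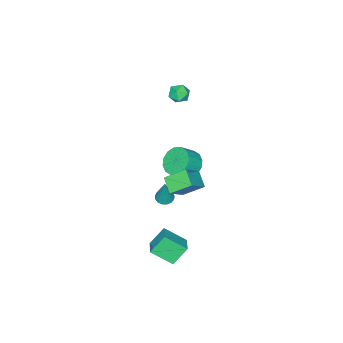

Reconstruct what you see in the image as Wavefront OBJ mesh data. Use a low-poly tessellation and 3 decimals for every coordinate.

v -0.876 2.559 -1.853
v -1.36 1.734 -1.31
v 0.27 2.565 -0.823
v -0.214 1.739 -0.28
v -0.146 1.601 -2.66
v -0.63 0.775 -2.117
v 1 1.606 -1.63
v 0.516 0.781 -1.087
v -0.643 -0.16 -4.447
v -0.157 0.066 -4.607
v -0.217 0.22 -2.613
v -0.327 0.273 -4.61
v -0.57 0.38 -4.575
v -0.83 0.364 -4.512
v -1.047 0.228 -4.433
v -1.172 0.003 -4.357
v -1.175 -0.259 -4.302
v -1.057 -0.499 -4.28
v -0.844 -0.661 -4.296
v -0.585 -0.708 -4.347
v -0.339 -0.629 -4.42
v -0.164 -0.443 -4.5
v -0.098 -0.193 -4.567
v 2.141 3.773 -3.564
v 2.752 2.675 -2.709
v 2.931 4.486 -3.214
v 3.542 3.388 -2.358
v 2.918 3.412 -4.582
v 3.529 2.314 -3.726
v 3.708 4.125 -4.231
v 4.319 3.027 -3.376
v -3.628 -0.828 -4.115
v -3.015 -0.172 -4.507
v -2.159 -0.475 -3.676
v -2.772 -1.132 -3.285
v -3.27 0.083 -4.15
v -2.415 -0.22 -3.32
v -3.622 0.094 -3.785
v -2.766 -0.209 -2.954
v -3.975 -0.142 -3.507
v -3.119 -0.446 -2.677
v -4.235 -0.563 -3.393
v -3.379 -0.866 -2.563
v -4.332 -1.054 -3.472
v -3.477 -1.357 -2.642
v -4.241 -1.485 -3.724
v -3.385 -1.788 -2.893
v -3.985 -1.74 -4.08
v -3.13 -2.043 -3.25
v -3.634 -1.751 -4.446
v -2.778 -2.054 -3.615
v -3.281 -1.514 -4.723
v -2.425 -1.818 -3.893
v -3.021 -1.094 -4.837
v -2.165 -1.397 -4.007
v -2.923 -0.603 -4.758
v -2.068 -0.906 -3.928
v -2.245 0.183 4.103
v -1.816 -0.296 4.334
v -2.584 -0.504 3.306
v -2.155 -0.983 3.537
v -2.701 -0.805 3.909
v -2.49 -0.381 4.401
v -1.91 -0.419 3.239
v -1.699 0.005 3.731
v -1.609 -0.669 3.8
v -2.097 -0.907 4.213
v -2.303 0.107 3.427
v -2.791 -0.131 3.84
f 2 4 1
f 5 2 1
f 1 4 3
f 3 5 1
f 2 8 4
f 6 2 5
f 6 8 2
f 4 8 3
f 7 5 3
f 3 8 7
f 7 6 5
f 8 6 7
f 10 9 12
f 10 12 11
f 12 9 13
f 12 13 11
f 13 9 14
f 13 14 11
f 14 9 15
f 14 15 11
f 15 9 16
f 15 16 11
f 16 9 17
f 16 17 11
f 17 9 18
f 17 18 11
f 18 9 19
f 18 19 11
f 19 9 20
f 19 20 11
f 20 9 21
f 20 21 11
f 21 9 22
f 21 22 11
f 22 9 23
f 22 23 11
f 23 9 10
f 23 10 11
f 25 27 24
f 28 25 24
f 24 27 26
f 26 28 24
f 25 31 27
f 29 25 28
f 29 31 25
f 27 31 26
f 30 28 26
f 26 31 30
f 30 29 28
f 31 29 30
f 33 32 36
f 33 36 34
f 34 36 37
f 34 37 35
f 36 32 38
f 36 38 37
f 37 38 39
f 37 39 35
f 38 32 40
f 38 40 39
f 39 40 41
f 39 41 35
f 40 32 42
f 40 42 41
f 41 42 43
f 41 43 35
f 42 32 44
f 42 44 43
f 43 44 45
f 43 45 35
f 44 32 46
f 44 46 45
f 45 46 47
f 45 47 35
f 46 32 48
f 46 48 47
f 47 48 49
f 47 49 35
f 48 32 50
f 48 50 49
f 49 50 51
f 49 51 35
f 50 32 52
f 50 52 51
f 51 52 53
f 51 53 35
f 52 32 54
f 52 54 53
f 53 54 55
f 53 55 35
f 54 32 56
f 54 56 55
f 55 56 57
f 55 57 35
f 56 32 33
f 56 33 57
f 57 33 34
f 57 34 35
f 58 69 63
f 58 63 59
f 58 59 65
f 58 65 68
f 58 68 69
f 59 63 67
f 63 69 62
f 69 68 60
f 68 65 64
f 65 59 66
f 61 67 62
f 61 62 60
f 61 60 64
f 61 64 66
f 61 66 67
f 62 67 63
f 60 62 69
f 64 60 68
f 66 64 65
f 67 66 59



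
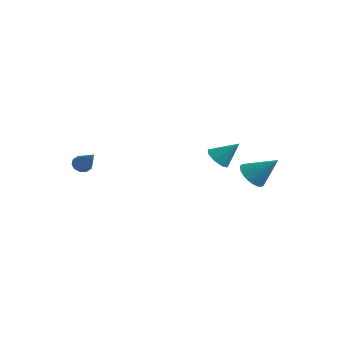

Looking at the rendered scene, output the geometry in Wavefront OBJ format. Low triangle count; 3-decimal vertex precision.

v -2.857 -3.579 0.749
v -2.523 -3.618 0.353
v -1.583 -4.041 1.871
v -2.511 -3.316 0.463
v -2.631 -3.115 0.683
v -2.838 -3.091 0.928
v -3.052 -3.253 1.104
v -3.192 -3.54 1.145
v -3.204 -3.841 1.034
v -3.083 -4.043 0.815
v -2.876 -4.067 0.57
v -2.662 -3.904 0.393
v -0.339 3.141 -0.256
v 0.192 3.26 -0.744
v 0.459 3.819 0.776
v -0.181 3.675 -0.728
v -0.647 3.778 -0.436
v -0.931 3.508 -0.039
v -0.869 3.023 0.231
v -0.496 2.607 0.216
v -0.031 2.504 -0.076
v 0.254 2.775 -0.473
v 1.928 3.083 -0.711
v 2.552 3.015 -1.269
v 3.032 3.677 0.451
v 2.448 3.321 -1.327
v 2.264 3.59 -1.29
v 2.03 3.782 -1.166
v 1.78 3.868 -0.972
v 1.552 3.834 -0.738
v 1.382 3.686 -0.501
v 1.295 3.446 -0.295
v 1.304 3.151 -0.153
v 1.408 2.845 -0.096
v 1.591 2.576 -0.132
v 1.826 2.384 -0.257
v 2.076 2.298 -0.451
v 2.303 2.332 -0.684
v 2.474 2.48 -0.922
v 2.561 2.72 -1.127
f 2 1 4
f 2 4 3
f 4 1 5
f 4 5 3
f 5 1 6
f 5 6 3
f 6 1 7
f 6 7 3
f 7 1 8
f 7 8 3
f 8 1 9
f 8 9 3
f 9 1 10
f 9 10 3
f 10 1 11
f 10 11 3
f 11 1 12
f 11 12 3
f 12 1 2
f 12 2 3
f 14 13 16
f 14 16 15
f 16 13 17
f 16 17 15
f 17 13 18
f 17 18 15
f 18 13 19
f 18 19 15
f 19 13 20
f 19 20 15
f 20 13 21
f 20 21 15
f 21 13 22
f 21 22 15
f 22 13 14
f 22 14 15
f 24 23 26
f 24 26 25
f 26 23 27
f 26 27 25
f 27 23 28
f 27 28 25
f 28 23 29
f 28 29 25
f 29 23 30
f 29 30 25
f 30 23 31
f 30 31 25
f 31 23 32
f 31 32 25
f 32 23 33
f 32 33 25
f 33 23 34
f 33 34 25
f 34 23 35
f 34 35 25
f 35 23 36
f 35 36 25
f 36 23 37
f 36 37 25
f 37 23 38
f 37 38 25
f 38 23 39
f 38 39 25
f 39 23 40
f 39 40 25
f 40 23 24
f 40 24 25



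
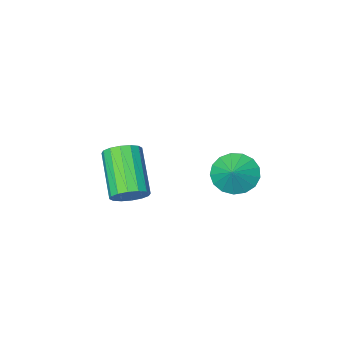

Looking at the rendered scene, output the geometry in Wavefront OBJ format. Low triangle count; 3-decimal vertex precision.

v -1.344 2.908 -3.355
v -0.558 2.355 -3.483
v -0.816 3.512 -2.725
v -0.525 2.674 -3.818
v -0.679 3.048 -4.047
v -0.986 3.389 -4.117
v -1.375 3.62 -4.013
v -1.757 3.688 -3.757
v -2.044 3.577 -3.41
v -2.171 3.313 -3.05
v -2.108 2.956 -2.759
v -1.871 2.588 -2.605
v -1.512 2.293 -2.623
v -1.115 2.139 -2.808
v -0.771 2.162 -3.119
v 3.367 3.227 -2.72
v 3.651 3.617 -2.133
v 3.097 2.003 -0.793
v 2.813 1.613 -1.38
v 3.274 3.728 -2.156
v 2.72 2.114 -0.816
v 2.922 3.704 -2.33
v 2.368 2.09 -0.99
v 2.689 3.552 -2.609
v 2.135 1.938 -1.268
v 2.638 3.314 -2.917
v 2.084 1.7 -1.577
v 2.782 3.052 -3.173
v 2.228 1.438 -1.833
v 3.083 2.837 -3.307
v 2.529 1.223 -1.967
v 3.46 2.726 -3.284
v 2.906 1.112 -1.944
v 3.812 2.75 -3.11
v 3.258 1.136 -1.77
v 4.045 2.902 -2.832
v 3.491 1.288 -1.491
v 4.096 3.14 -2.523
v 3.542 1.526 -1.183
v 3.952 3.402 -2.267
v 3.398 1.788 -0.927
f 2 1 4
f 2 4 3
f 4 1 5
f 4 5 3
f 5 1 6
f 5 6 3
f 6 1 7
f 6 7 3
f 7 1 8
f 7 8 3
f 8 1 9
f 8 9 3
f 9 1 10
f 9 10 3
f 10 1 11
f 10 11 3
f 11 1 12
f 11 12 3
f 12 1 13
f 12 13 3
f 13 1 14
f 13 14 3
f 14 1 15
f 14 15 3
f 15 1 2
f 15 2 3
f 17 16 20
f 17 20 18
f 18 20 21
f 18 21 19
f 20 16 22
f 20 22 21
f 21 22 23
f 21 23 19
f 22 16 24
f 22 24 23
f 23 24 25
f 23 25 19
f 24 16 26
f 24 26 25
f 25 26 27
f 25 27 19
f 26 16 28
f 26 28 27
f 27 28 29
f 27 29 19
f 28 16 30
f 28 30 29
f 29 30 31
f 29 31 19
f 30 16 32
f 30 32 31
f 31 32 33
f 31 33 19
f 32 16 34
f 32 34 33
f 33 34 35
f 33 35 19
f 34 16 36
f 34 36 35
f 35 36 37
f 35 37 19
f 36 16 38
f 36 38 37
f 37 38 39
f 37 39 19
f 38 16 40
f 38 40 39
f 39 40 41
f 39 41 19
f 40 16 17
f 40 17 41
f 41 17 18
f 41 18 19



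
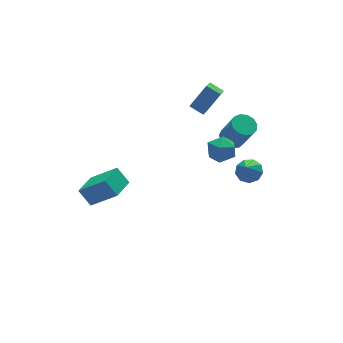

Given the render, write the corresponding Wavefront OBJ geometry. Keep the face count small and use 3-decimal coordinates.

v 3.239 -2.607 0.316
v 3.75 -2.218 0.741
v 2.741 -3.053 1.324
v 3.321 -1.923 0.66
v 2.854 -1.948 0.418
v 2.567 -2.281 0.128
v 2.595 -2.767 -0.074
v 2.924 -3.178 -0.093
v 3.401 -3.321 0.079
v 3.802 -3.13 0.362
v 3.94 -2.695 0.624
v 3.958 3.209 0.364
v 3.251 2.397 1.057
v 3.489 3.934 0.734
v 2.781 3.123 1.427
v 5.079 3.297 1.613
v 4.371 2.486 2.306
v 4.609 4.023 1.983
v 3.902 3.211 2.676
v -3.744 2.684 -4.223
v -2.613 1.607 -2.865
v -4.109 3.421 -3.335
v -2.978 2.344 -1.977
v -2.502 3.636 -4.503
v -1.371 2.559 -3.145
v -2.867 4.373 -3.615
v -1.736 3.296 -2.257
v 1.5 -1.215 1.688
v 2.192 -0.942 2.238
v 1.748 -2.638 2.082
v 2.44 -2.365 2.632
v 1.566 -2.156 2.851
v 1.413 -1.276 2.607
v 2.527 -2.304 1.713
v 2.374 -1.424 1.469
v 2.827 -1.615 2.253
v 2.233 -1.524 2.956
v 1.707 -2.056 1.364
v 1.113 -1.965 2.067
v 3.643 -0.081 0.888
v 4.36 0.139 0.868
v 4.654 -0.659 2.612
v 3.937 -0.879 2.632
v 4.143 0.454 1.049
v 4.438 -0.344 2.792
v 3.768 0.599 1.178
v 4.062 -0.199 2.922
v 3.353 0.528 1.216
v 3.648 -0.27 2.96
v 3.03 0.264 1.149
v 3.325 -0.534 2.893
v 2.902 -0.11 1
v 3.196 -0.908 2.744
v 3.009 -0.475 0.815
v 3.303 -1.272 2.559
v 3.317 -0.714 0.653
v 3.611 -1.512 2.397
v 3.728 -0.753 0.566
v 4.023 -1.551 2.31
v 4.113 -0.578 0.581
v 4.407 -1.376 2.325
v 4.348 -0.246 0.694
v 4.643 -1.044 2.437
f 2 1 4
f 2 4 3
f 4 1 5
f 4 5 3
f 5 1 6
f 5 6 3
f 6 1 7
f 6 7 3
f 7 1 8
f 7 8 3
f 8 1 9
f 8 9 3
f 9 1 10
f 9 10 3
f 10 1 11
f 10 11 3
f 11 1 2
f 11 2 3
f 13 15 12
f 16 13 12
f 12 15 14
f 14 16 12
f 13 19 15
f 17 13 16
f 17 19 13
f 15 19 14
f 18 16 14
f 14 19 18
f 18 17 16
f 19 17 18
f 21 23 20
f 24 21 20
f 20 23 22
f 22 24 20
f 21 27 23
f 25 21 24
f 25 27 21
f 23 27 22
f 26 24 22
f 22 27 26
f 26 25 24
f 27 25 26
f 28 39 33
f 28 33 29
f 28 29 35
f 28 35 38
f 28 38 39
f 29 33 37
f 33 39 32
f 39 38 30
f 38 35 34
f 35 29 36
f 31 37 32
f 31 32 30
f 31 30 34
f 31 34 36
f 31 36 37
f 32 37 33
f 30 32 39
f 34 30 38
f 36 34 35
f 37 36 29
f 41 40 44
f 41 44 42
f 42 44 45
f 42 45 43
f 44 40 46
f 44 46 45
f 45 46 47
f 45 47 43
f 46 40 48
f 46 48 47
f 47 48 49
f 47 49 43
f 48 40 50
f 48 50 49
f 49 50 51
f 49 51 43
f 50 40 52
f 50 52 51
f 51 52 53
f 51 53 43
f 52 40 54
f 52 54 53
f 53 54 55
f 53 55 43
f 54 40 56
f 54 56 55
f 55 56 57
f 55 57 43
f 56 40 58
f 56 58 57
f 57 58 59
f 57 59 43
f 58 40 60
f 58 60 59
f 59 60 61
f 59 61 43
f 60 40 62
f 60 62 61
f 61 62 63
f 61 63 43
f 62 40 41
f 62 41 63
f 63 41 42
f 63 42 43



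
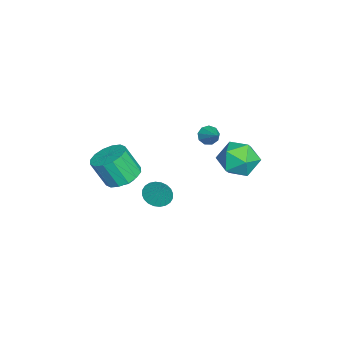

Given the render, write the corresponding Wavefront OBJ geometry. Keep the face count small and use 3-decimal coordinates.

v 2.277 -0.448 0.246
v 2.762 0.026 -0.197
v 2.863 0.008 1.374
v 2.516 0.219 -0.147
v 2.234 0.31 -0.038
v 1.959 0.285 0.115
v 1.732 0.15 0.288
v 1.588 -0.077 0.455
v 1.549 -0.36 0.589
v 1.62 -0.657 0.672
v 1.792 -0.922 0.689
v 2.038 -1.114 0.64
v 2.32 -1.205 0.53
v 2.596 -1.181 0.377
v 2.823 -1.045 0.204
v 2.967 -0.818 0.038
v 3.006 -0.535 -0.097
v 2.934 -0.239 -0.179
v -0.336 3.913 0.888
v 0.865 3.887 1.027
v -0.545 2.813 2.493
v 0.656 2.787 2.632
v 0.05 3.819 2.804
v 0.179 4.499 1.813
v 0.141 2.201 1.707
v 0.27 2.881 0.716
v 1.16 2.829 1.533
v 1.103 3.828 2.211
v -0.783 2.872 1.309
v -0.84 3.871 1.987
v -0.524 -2.809 -0.455
v -0.019 -2.302 -0.949
v 0.224 -2.571 0.555
v -0.283 -2.054 -0.812
v -0.595 -1.955 -0.605
v -0.892 -2.026 -0.368
v -1.117 -2.252 -0.148
v -1.225 -2.588 0.011
v -1.193 -2.968 0.078
v -1.029 -3.317 0.039
v -0.765 -3.565 -0.098
v -0.454 -3.664 -0.306
v -0.156 -3.593 -0.543
v 0.069 -3.367 -0.763
v 0.176 -3.03 -0.922
v 0.145 -2.65 -0.988
v 1.806 -2.237 1.062
v 2.357 -1.482 1.47
v 2.324 -2.267 2.967
v 1.774 -3.023 2.558
v 1.854 -1.336 1.536
v 1.821 -2.121 3.032
v 1.338 -1.431 1.475
v 1.305 -2.216 2.971
v 0.948 -1.742 1.303
v 0.915 -2.527 2.799
v 0.788 -2.186 1.067
v 0.755 -2.971 2.563
v 0.9 -2.644 0.829
v 0.868 -3.429 2.325
v 1.256 -2.993 0.653
v 1.223 -3.778 2.15
v 1.759 -3.139 0.588
v 1.726 -3.924 2.084
v 2.275 -3.044 0.649
v 2.242 -3.829 2.145
v 2.665 -2.733 0.821
v 2.632 -3.518 2.317
v 2.825 -2.289 1.057
v 2.792 -3.074 2.553
v 2.712 -1.831 1.295
v 2.68 -2.616 2.791
v -0.418 1.76 2.974
v -0.169 1.975 2.472
v 0.558 2.34 3.706
v -0.44 2.245 2.621
v -0.701 2.288 2.934
v -0.83 2.084 3.267
v -0.765 1.729 3.462
v -0.538 1.389 3.429
v -0.255 1.222 3.183
v -0.048 1.307 2.84
v -0.014 1.605 2.559
f 2 1 4
f 2 4 3
f 4 1 5
f 4 5 3
f 5 1 6
f 5 6 3
f 6 1 7
f 6 7 3
f 7 1 8
f 7 8 3
f 8 1 9
f 8 9 3
f 9 1 10
f 9 10 3
f 10 1 11
f 10 11 3
f 11 1 12
f 11 12 3
f 12 1 13
f 12 13 3
f 13 1 14
f 13 14 3
f 14 1 15
f 14 15 3
f 15 1 16
f 15 16 3
f 16 1 17
f 16 17 3
f 17 1 18
f 17 18 3
f 18 1 2
f 18 2 3
f 19 30 24
f 19 24 20
f 19 20 26
f 19 26 29
f 19 29 30
f 20 24 28
f 24 30 23
f 30 29 21
f 29 26 25
f 26 20 27
f 22 28 23
f 22 23 21
f 22 21 25
f 22 25 27
f 22 27 28
f 23 28 24
f 21 23 30
f 25 21 29
f 27 25 26
f 28 27 20
f 32 31 34
f 32 34 33
f 34 31 35
f 34 35 33
f 35 31 36
f 35 36 33
f 36 31 37
f 36 37 33
f 37 31 38
f 37 38 33
f 38 31 39
f 38 39 33
f 39 31 40
f 39 40 33
f 40 31 41
f 40 41 33
f 41 31 42
f 41 42 33
f 42 31 43
f 42 43 33
f 43 31 44
f 43 44 33
f 44 31 45
f 44 45 33
f 45 31 46
f 45 46 33
f 46 31 32
f 46 32 33
f 48 47 51
f 48 51 49
f 49 51 52
f 49 52 50
f 51 47 53
f 51 53 52
f 52 53 54
f 52 54 50
f 53 47 55
f 53 55 54
f 54 55 56
f 54 56 50
f 55 47 57
f 55 57 56
f 56 57 58
f 56 58 50
f 57 47 59
f 57 59 58
f 58 59 60
f 58 60 50
f 59 47 61
f 59 61 60
f 60 61 62
f 60 62 50
f 61 47 63
f 61 63 62
f 62 63 64
f 62 64 50
f 63 47 65
f 63 65 64
f 64 65 66
f 64 66 50
f 65 47 67
f 65 67 66
f 66 67 68
f 66 68 50
f 67 47 69
f 67 69 68
f 68 69 70
f 68 70 50
f 69 47 71
f 69 71 70
f 70 71 72
f 70 72 50
f 71 47 48
f 71 48 72
f 72 48 49
f 72 49 50
f 74 73 76
f 74 76 75
f 76 73 77
f 76 77 75
f 77 73 78
f 77 78 75
f 78 73 79
f 78 79 75
f 79 73 80
f 79 80 75
f 80 73 81
f 80 81 75
f 81 73 82
f 81 82 75
f 82 73 83
f 82 83 75
f 83 73 74
f 83 74 75



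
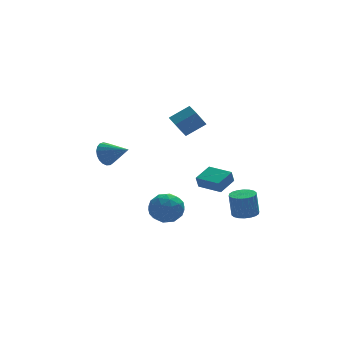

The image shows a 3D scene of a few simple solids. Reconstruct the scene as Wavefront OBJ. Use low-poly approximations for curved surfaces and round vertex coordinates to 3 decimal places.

v -4.536 0.871 0.732
v -3.906 1.1 0.102
v -3.404 -0.271 1.448
v -3.832 1.35 0.383
v -3.88 1.516 0.724
v -4.041 1.571 1.067
v -4.287 1.505 1.351
v -4.577 1.329 1.529
v -4.859 1.075 1.569
v -5.086 0.785 1.465
v -5.217 0.51 1.234
v -5.231 0.297 0.916
v -5.125 0.184 0.566
v -4.916 0.19 0.245
v -4.642 0.313 0.009
v -4.35 0.533 -0.103
v -4.089 0.812 -0.07
v -1.001 -2.196 4.089
v 0.288 -2.178 4.912
v -1.152 -1.325 4.305
v 0.138 -1.307 5.128
v -0.218 -1.753 2.852
v 1.072 -1.735 3.675
v -0.368 -0.882 3.068
v 0.921 -0.864 3.891
v 3.053 -3.455 -3.42
v 3.678 -2.88 -3.388
v 3.513 -2.79 -1.749
v 2.887 -3.365 -1.78
v 3.369 -2.666 -3.431
v 3.204 -2.576 -1.792
v 2.998 -2.608 -3.472
v 2.833 -2.518 -1.832
v 2.637 -2.718 -3.502
v 2.472 -2.628 -1.863
v 2.358 -2.974 -3.516
v 2.193 -2.884 -1.877
v 2.217 -3.325 -3.511
v 2.052 -3.235 -1.872
v 2.242 -3.702 -3.488
v 2.077 -3.612 -1.848
v 2.427 -4.03 -3.451
v 2.262 -3.94 -1.812
v 2.736 -4.244 -3.408
v 2.571 -4.154 -1.769
v 3.107 -4.302 -3.368
v 2.942 -4.212 -1.728
v 3.468 -4.192 -3.337
v 3.303 -4.102 -1.698
v 3.747 -3.936 -3.323
v 3.582 -3.846 -1.684
v 3.888 -3.585 -3.328
v 3.723 -3.495 -1.689
v 3.863 -3.208 -3.352
v 3.698 -3.118 -1.712
v 1.43 1.043 -2.944
v 1.201 0.869 -2.091
v 2.558 1.892 -2.467
v 2.328 1.718 -1.614
v 2.472 -0.338 -2.946
v 2.242 -0.512 -2.093
v 3.599 0.511 -2.469
v 3.37 0.337 -1.616
v -2.045 -0.033 -4.399
v -1.648 0.561 -3.411
v -0.412 -1.141 -4.389
v -0.015 -0.547 -3.401
v -0.976 -1.292 -3.318
v -1.986 -0.607 -3.324
v -0.074 0.027 -4.476
v -1.084 0.712 -4.482
v -0.429 0.599 -3.459
v -0.987 -0.217 -2.743
v -1.073 -0.363 -5.057
v -1.631 -1.179 -4.341
v -1.99 0.361 -3.905
v -0.07 -0.941 -3.895
v -0.636 -1.38 -3.846
v -0.402 -1.03 -3.265
v -2.189 -0.326 -3.855
v -1.955 0.024 -3.274
v -1.56 -1.066 -3.22
v -0.105 -0.604 -4.526
v 0.129 -0.254 -3.945
v -1.658 0.45 -4.535
v -1.424 0.8 -3.954
v -0.5 0.486 -4.58
v -1.04 0.733 -3.353
v -0.08 0.081 -3.347
v -0.115 0.419 -3.979
v -0.708 0.821 -3.982
v -1.368 0.253 -2.932
v -0.408 -0.398 -2.927
v -0.973 -0.836 -2.878
v -1.566 -0.433 -2.881
v -0.652 0.275 -2.961
v -1.652 -0.182 -4.873
v -0.692 -0.833 -4.868
v -0.494 -0.147 -4.919
v -1.087 0.256 -4.922
v -1.98 -0.661 -4.453
v -1.02 -1.313 -4.447
v -1.352 -1.401 -3.818
v -1.945 -0.999 -3.821
v -1.408 -0.855 -4.839
f 2 1 4
f 2 4 3
f 4 1 5
f 4 5 3
f 5 1 6
f 5 6 3
f 6 1 7
f 6 7 3
f 7 1 8
f 7 8 3
f 8 1 9
f 8 9 3
f 9 1 10
f 9 10 3
f 10 1 11
f 10 11 3
f 11 1 12
f 11 12 3
f 12 1 13
f 12 13 3
f 13 1 14
f 13 14 3
f 14 1 15
f 14 15 3
f 15 1 16
f 15 16 3
f 16 1 17
f 16 17 3
f 17 1 2
f 17 2 3
f 19 21 18
f 22 19 18
f 18 21 20
f 20 22 18
f 19 25 21
f 23 19 22
f 23 25 19
f 21 25 20
f 24 22 20
f 20 25 24
f 24 23 22
f 25 23 24
f 27 26 30
f 27 30 28
f 28 30 31
f 28 31 29
f 30 26 32
f 30 32 31
f 31 32 33
f 31 33 29
f 32 26 34
f 32 34 33
f 33 34 35
f 33 35 29
f 34 26 36
f 34 36 35
f 35 36 37
f 35 37 29
f 36 26 38
f 36 38 37
f 37 38 39
f 37 39 29
f 38 26 40
f 38 40 39
f 39 40 41
f 39 41 29
f 40 26 42
f 40 42 41
f 41 42 43
f 41 43 29
f 42 26 44
f 42 44 43
f 43 44 45
f 43 45 29
f 44 26 46
f 44 46 45
f 45 46 47
f 45 47 29
f 46 26 48
f 46 48 47
f 47 48 49
f 47 49 29
f 48 26 50
f 48 50 49
f 49 50 51
f 49 51 29
f 50 26 52
f 50 52 51
f 51 52 53
f 51 53 29
f 52 26 54
f 52 54 53
f 53 54 55
f 53 55 29
f 54 26 27
f 54 27 55
f 55 27 28
f 55 28 29
f 57 59 56
f 60 57 56
f 56 59 58
f 58 60 56
f 57 63 59
f 61 57 60
f 61 63 57
f 59 63 58
f 62 60 58
f 58 63 62
f 62 61 60
f 63 61 62
f 64 101 80
f 101 75 104
f 80 104 69
f 101 104 80
f 64 80 76
f 80 69 81
f 76 81 65
f 80 81 76
f 64 76 85
f 76 65 86
f 85 86 71
f 76 86 85
f 64 85 97
f 85 71 100
f 97 100 74
f 85 100 97
f 64 97 101
f 97 74 105
f 101 105 75
f 97 105 101
f 65 81 92
f 81 69 95
f 92 95 73
f 81 95 92
f 69 104 82
f 104 75 103
f 82 103 68
f 104 103 82
f 75 105 102
f 105 74 98
f 102 98 66
f 105 98 102
f 74 100 99
f 100 71 87
f 99 87 70
f 100 87 99
f 71 86 91
f 86 65 88
f 91 88 72
f 86 88 91
f 67 93 79
f 93 73 94
f 79 94 68
f 93 94 79
f 67 79 77
f 79 68 78
f 77 78 66
f 79 78 77
f 67 77 84
f 77 66 83
f 84 83 70
f 77 83 84
f 67 84 89
f 84 70 90
f 89 90 72
f 84 90 89
f 67 89 93
f 89 72 96
f 93 96 73
f 89 96 93
f 68 94 82
f 94 73 95
f 82 95 69
f 94 95 82
f 66 78 102
f 78 68 103
f 102 103 75
f 78 103 102
f 70 83 99
f 83 66 98
f 99 98 74
f 83 98 99
f 72 90 91
f 90 70 87
f 91 87 71
f 90 87 91
f 73 96 92
f 96 72 88
f 92 88 65
f 96 88 92



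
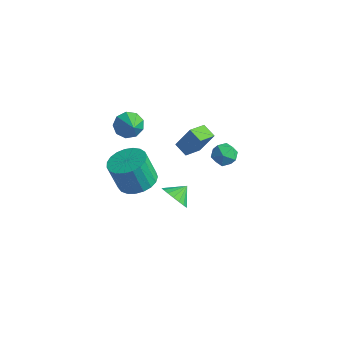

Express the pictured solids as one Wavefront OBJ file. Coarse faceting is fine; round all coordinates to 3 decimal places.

v 1.443 -3.143 0.423
v 2.473 -3.228 0.661
v 2.067 -3.581 2.294
v 1.037 -3.497 2.057
v 2.396 -2.8 0.734
v 1.99 -3.153 2.368
v 2.155 -2.432 0.754
v 1.749 -2.785 2.388
v 1.791 -2.186 0.717
v 1.385 -2.539 2.35
v 1.367 -2.106 0.629
v 0.961 -2.46 2.262
v 0.956 -2.206 0.505
v 0.55 -2.559 2.139
v 0.629 -2.467 0.367
v 0.223 -2.82 2.001
v 0.442 -2.846 0.239
v 0.037 -3.199 1.873
v 0.429 -3.276 0.143
v 0.023 -3.629 1.776
v 0.591 -3.683 0.095
v 0.186 -4.036 1.729
v 0.901 -3.996 0.104
v 0.495 -4.35 1.738
v 1.304 -4.163 0.168
v 0.898 -4.516 1.802
v 1.731 -4.153 0.276
v 1.325 -4.506 1.91
v 2.108 -3.968 0.41
v 1.702 -4.322 2.044
v 2.371 -3.641 0.546
v 1.965 -3.995 2.18
v -0.507 2.381 -2.573
v -1.341 2.452 -2.216
v -0.574 3.545 -2.963
v -1.408 3.617 -2.605
v 0.108 2.863 -1.235
v -0.726 2.935 -0.877
v 0.041 4.028 -1.624
v -0.793 4.099 -1.267
v -0.888 -1.444 2.343
v -0.379 -1.409 1.702
v 0.048 -1.996 3.057
v -0.335 -0.941 2.007
v -0.55 -0.708 2.469
v -0.923 -0.819 2.873
v -1.28 -1.223 3.029
v -1.453 -1.73 2.864
v -1.362 -2.104 2.456
v -1.049 -2.169 1.995
v -0.661 -1.894 1.697
v 3.575 1.564 1.374
v 4.009 1.313 0.765
v 2.511 1.227 0.755
v 2.945 0.976 0.146
v 2.963 0.585 0.83
v 3.62 0.793 1.213
v 2.9 1.747 0.307
v 3.557 1.955 0.69
v 3.592 1.426 0.106
v 3.631 0.708 0.429
v 2.889 1.832 1.091
v 2.928 1.114 1.414
v 1.055 -0.118 -3.457
v 1.443 -0.597 -2.801
v 1.185 0.718 -2.923
v 1.754 -0.496 -3.034
v 1.926 -0.321 -3.35
v 1.925 -0.105 -3.688
v 1.752 0.108 -3.98
v 1.442 0.277 -4.168
v 1.054 0.367 -4.215
v 0.667 0.361 -4.113
v 0.357 0.261 -3.88
v 0.185 0.085 -3.564
v 0.185 -0.13 -3.226
v 0.358 -0.344 -2.935
v 0.669 -0.512 -2.746
v 1.056 -0.603 -2.699
f 2 1 5
f 2 5 3
f 3 5 6
f 3 6 4
f 5 1 7
f 5 7 6
f 6 7 8
f 6 8 4
f 7 1 9
f 7 9 8
f 8 9 10
f 8 10 4
f 9 1 11
f 9 11 10
f 10 11 12
f 10 12 4
f 11 1 13
f 11 13 12
f 12 13 14
f 12 14 4
f 13 1 15
f 13 15 14
f 14 15 16
f 14 16 4
f 15 1 17
f 15 17 16
f 16 17 18
f 16 18 4
f 17 1 19
f 17 19 18
f 18 19 20
f 18 20 4
f 19 1 21
f 19 21 20
f 20 21 22
f 20 22 4
f 21 1 23
f 21 23 22
f 22 23 24
f 22 24 4
f 23 1 25
f 23 25 24
f 24 25 26
f 24 26 4
f 25 1 27
f 25 27 26
f 26 27 28
f 26 28 4
f 27 1 29
f 27 29 28
f 28 29 30
f 28 30 4
f 29 1 31
f 29 31 30
f 30 31 32
f 30 32 4
f 31 1 2
f 31 2 32
f 32 2 3
f 32 3 4
f 34 36 33
f 37 34 33
f 33 36 35
f 35 37 33
f 34 40 36
f 38 34 37
f 38 40 34
f 36 40 35
f 39 37 35
f 35 40 39
f 39 38 37
f 40 38 39
f 42 41 44
f 42 44 43
f 44 41 45
f 44 45 43
f 45 41 46
f 45 46 43
f 46 41 47
f 46 47 43
f 47 41 48
f 47 48 43
f 48 41 49
f 48 49 43
f 49 41 50
f 49 50 43
f 50 41 51
f 50 51 43
f 51 41 42
f 51 42 43
f 52 63 57
f 52 57 53
f 52 53 59
f 52 59 62
f 52 62 63
f 53 57 61
f 57 63 56
f 63 62 54
f 62 59 58
f 59 53 60
f 55 61 56
f 55 56 54
f 55 54 58
f 55 58 60
f 55 60 61
f 56 61 57
f 54 56 63
f 58 54 62
f 60 58 59
f 61 60 53
f 65 64 67
f 65 67 66
f 67 64 68
f 67 68 66
f 68 64 69
f 68 69 66
f 69 64 70
f 69 70 66
f 70 64 71
f 70 71 66
f 71 64 72
f 71 72 66
f 72 64 73
f 72 73 66
f 73 64 74
f 73 74 66
f 74 64 75
f 74 75 66
f 75 64 76
f 75 76 66
f 76 64 77
f 76 77 66
f 77 64 78
f 77 78 66
f 78 64 79
f 78 79 66
f 79 64 65
f 79 65 66

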